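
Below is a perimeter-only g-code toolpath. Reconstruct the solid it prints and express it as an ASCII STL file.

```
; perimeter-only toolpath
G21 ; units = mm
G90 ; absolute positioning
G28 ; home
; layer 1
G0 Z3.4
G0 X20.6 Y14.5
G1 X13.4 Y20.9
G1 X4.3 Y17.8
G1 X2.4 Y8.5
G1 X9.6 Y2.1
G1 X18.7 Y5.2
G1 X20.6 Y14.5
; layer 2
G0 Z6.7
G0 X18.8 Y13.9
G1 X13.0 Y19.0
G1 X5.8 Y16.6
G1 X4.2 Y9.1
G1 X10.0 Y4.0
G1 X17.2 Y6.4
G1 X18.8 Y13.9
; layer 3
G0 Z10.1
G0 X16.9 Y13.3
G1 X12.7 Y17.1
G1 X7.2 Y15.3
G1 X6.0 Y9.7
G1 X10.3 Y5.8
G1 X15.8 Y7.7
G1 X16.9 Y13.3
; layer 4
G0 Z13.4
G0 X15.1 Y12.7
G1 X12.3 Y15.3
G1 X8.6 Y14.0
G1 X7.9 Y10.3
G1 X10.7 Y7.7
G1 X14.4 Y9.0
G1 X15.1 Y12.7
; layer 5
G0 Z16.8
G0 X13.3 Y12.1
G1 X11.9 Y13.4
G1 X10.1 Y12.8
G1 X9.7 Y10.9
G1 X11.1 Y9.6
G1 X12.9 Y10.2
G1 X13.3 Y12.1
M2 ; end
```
solid part
  facet normal 0.0000 0.0000 -1.0000
    outer loop
      vertex 2.9 19.1 0.0
      vertex 13.8 22.8 0.0
      vertex 22.4 15.1 0.0
    endloop
  endfacet
  facet normal 0.0000 0.0000 -1.0000
    outer loop
      vertex 0.6 7.9 0.0
      vertex 2.9 19.1 0.0
      vertex 22.4 15.1 0.0
    endloop
  endfacet
  facet normal 0.0000 0.0000 -1.0000
    outer loop
      vertex 9.2 0.2 0.0
      vertex 0.6 7.9 0.0
      vertex 22.4 15.1 0.0
    endloop
  endfacet
  facet normal 0.0000 0.0000 -1.0000
    outer loop
      vertex 20.1 3.9 0.0
      vertex 9.2 0.2 0.0
      vertex 22.4 15.1 0.0
    endloop
  endfacet
  facet normal 0.5978 0.6676 0.4437
    outer loop
      vertex 22.4 15.1 0.0
      vertex 13.8 22.8 0.0
      vertex 11.5 11.5 20.1
    endloop
  endfacet
  facet normal -0.2880 0.8485 0.4440
    outer loop
      vertex 13.8 22.8 0.0
      vertex 2.9 19.1 0.0
      vertex 11.5 11.5 20.1
    endloop
  endfacet
  facet normal -0.8778 0.1803 0.4438
    outer loop
      vertex 2.9 19.1 0.0
      vertex 0.6 7.9 0.0
      vertex 11.5 11.5 20.1
    endloop
  endfacet
  facet normal -0.5978 -0.6676 0.4437
    outer loop
      vertex 0.6 7.9 0.0
      vertex 9.2 0.2 0.0
      vertex 11.5 11.5 20.1
    endloop
  endfacet
  facet normal 0.2880 -0.8485 0.4440
    outer loop
      vertex 9.2 0.2 0.0
      vertex 20.1 3.9 0.0
      vertex 11.5 11.5 20.1
    endloop
  endfacet
  facet normal 0.8778 -0.1803 0.4438
    outer loop
      vertex 20.1 3.9 0.0
      vertex 22.4 15.1 0.0
      vertex 11.5 11.5 20.1
    endloop
  endfacet
endsolid part

The G0 Z moves step by Δz≈3.4 mm. The G1 loops shrink linearly with z, so the solid tapers from its base footprint up to z≈20.1. Closing with a flat bottom cap and the tapered top and triangulating gives 10 facets — a regular 6-sided pyramid, base circumscribed radius ≈ 11.5 mm, apex at z ≈ 20.1 mm.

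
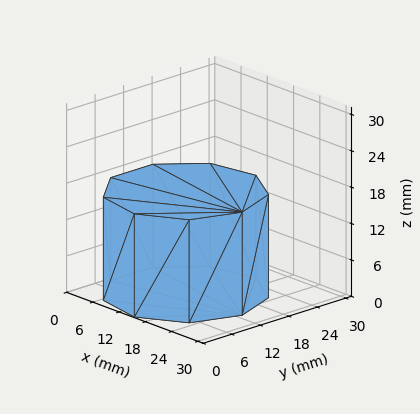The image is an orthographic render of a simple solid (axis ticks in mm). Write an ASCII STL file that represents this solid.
Reading the render: the shape is a regular 9-sided prism (a cylinder approximated with 9 flat sides), circumscribed radius ≈ 13 mm, height ≈ 17 mm (dimensions read to the nearest mm from the axis ticks). For the STL, each face is triangulated and given an outward normal.

solid part
  facet normal 0.0000 0.0000 -1.0000
    outer loop
      vertex 15.257 25.803 0.000
      vertex 22.959 21.356 0.000
      vertex 26.000 13.000 0.000
    endloop
  endfacet
  facet normal 0.0000 0.0000 -1.0000
    outer loop
      vertex 6.500 24.258 0.000
      vertex 15.257 25.803 0.000
      vertex 26.000 13.000 0.000
    endloop
  endfacet
  facet normal 0.0000 0.0000 -1.0000
    outer loop
      vertex 0.784 17.446 0.000
      vertex 6.500 24.258 0.000
      vertex 26.000 13.000 0.000
    endloop
  endfacet
  facet normal 0.0000 0.0000 -1.0000
    outer loop
      vertex 0.784 8.554 0.000
      vertex 0.784 17.446 0.000
      vertex 26.000 13.000 0.000
    endloop
  endfacet
  facet normal 0.0000 0.0000 -1.0000
    outer loop
      vertex 6.500 1.742 0.000
      vertex 0.784 8.554 0.000
      vertex 26.000 13.000 0.000
    endloop
  endfacet
  facet normal 0.0000 0.0000 -1.0000
    outer loop
      vertex 15.257 0.197 0.000
      vertex 6.500 1.742 0.000
      vertex 26.000 13.000 0.000
    endloop
  endfacet
  facet normal 0.0000 0.0000 -1.0000
    outer loop
      vertex 22.959 4.644 0.000
      vertex 15.257 0.197 0.000
      vertex 26.000 13.000 0.000
    endloop
  endfacet
  facet normal 0.0000 0.0000 1.0000
    outer loop
      vertex 26.000 13.000 17.000
      vertex 22.959 21.356 17.000
      vertex 15.257 25.803 17.000
    endloop
  endfacet
  facet normal 0.0000 0.0000 1.0000
    outer loop
      vertex 26.000 13.000 17.000
      vertex 15.257 25.803 17.000
      vertex 6.500 24.258 17.000
    endloop
  endfacet
  facet normal 0.0000 0.0000 1.0000
    outer loop
      vertex 26.000 13.000 17.000
      vertex 6.500 24.258 17.000
      vertex 0.784 17.446 17.000
    endloop
  endfacet
  facet normal 0.0000 0.0000 1.0000
    outer loop
      vertex 26.000 13.000 17.000
      vertex 0.784 17.446 17.000
      vertex 0.784 8.554 17.000
    endloop
  endfacet
  facet normal 0.0000 0.0000 1.0000
    outer loop
      vertex 26.000 13.000 17.000
      vertex 0.784 8.554 17.000
      vertex 6.500 1.742 17.000
    endloop
  endfacet
  facet normal 0.0000 0.0000 1.0000
    outer loop
      vertex 26.000 13.000 17.000
      vertex 6.500 1.742 17.000
      vertex 15.257 0.197 17.000
    endloop
  endfacet
  facet normal 0.0000 0.0000 1.0000
    outer loop
      vertex 26.000 13.000 17.000
      vertex 15.257 0.197 17.000
      vertex 22.959 4.644 17.000
    endloop
  endfacet
  facet normal 0.9397 0.3420 0.0000
    outer loop
      vertex 26.000 13.000 0.000
      vertex 22.959 21.356 0.000
      vertex 22.959 21.356 17.000
    endloop
  endfacet
  facet normal 0.9397 0.3420 0.0000
    outer loop
      vertex 26.000 13.000 0.000
      vertex 22.959 21.356 17.000
      vertex 26.000 13.000 17.000
    endloop
  endfacet
  facet normal 0.5000 0.8660 0.0000
    outer loop
      vertex 22.959 21.356 0.000
      vertex 15.257 25.803 0.000
      vertex 15.257 25.803 17.000
    endloop
  endfacet
  facet normal 0.5000 0.8660 0.0000
    outer loop
      vertex 22.959 21.356 0.000
      vertex 15.257 25.803 17.000
      vertex 22.959 21.356 17.000
    endloop
  endfacet
  facet normal -0.1737 0.9848 0.0000
    outer loop
      vertex 15.257 25.803 0.000
      vertex 6.500 24.258 0.000
      vertex 6.500 24.258 17.000
    endloop
  endfacet
  facet normal -0.1737 0.9848 0.0000
    outer loop
      vertex 15.257 25.803 0.000
      vertex 6.500 24.258 17.000
      vertex 15.257 25.803 17.000
    endloop
  endfacet
  facet normal -0.7660 0.6428 0.0000
    outer loop
      vertex 6.500 24.258 0.000
      vertex 0.784 17.446 0.000
      vertex 0.784 17.446 17.000
    endloop
  endfacet
  facet normal -0.7660 0.6428 0.0000
    outer loop
      vertex 6.500 24.258 0.000
      vertex 0.784 17.446 17.000
      vertex 6.500 24.258 17.000
    endloop
  endfacet
  facet normal -1.0000 0.0000 0.0000
    outer loop
      vertex 0.784 17.446 0.000
      vertex 0.784 8.554 0.000
      vertex 0.784 8.554 17.000
    endloop
  endfacet
  facet normal -1.0000 0.0000 0.0000
    outer loop
      vertex 0.784 17.446 0.000
      vertex 0.784 8.554 17.000
      vertex 0.784 17.446 17.000
    endloop
  endfacet
  facet normal -0.7660 -0.6428 0.0000
    outer loop
      vertex 0.784 8.554 0.000
      vertex 6.500 1.742 0.000
      vertex 6.500 1.742 17.000
    endloop
  endfacet
  facet normal -0.7660 -0.6428 0.0000
    outer loop
      vertex 0.784 8.554 0.000
      vertex 6.500 1.742 17.000
      vertex 0.784 8.554 17.000
    endloop
  endfacet
  facet normal -0.1737 -0.9848 0.0000
    outer loop
      vertex 6.500 1.742 0.000
      vertex 15.257 0.197 0.000
      vertex 15.257 0.197 17.000
    endloop
  endfacet
  facet normal -0.1737 -0.9848 0.0000
    outer loop
      vertex 6.500 1.742 0.000
      vertex 15.257 0.197 17.000
      vertex 6.500 1.742 17.000
    endloop
  endfacet
  facet normal 0.5000 -0.8660 0.0000
    outer loop
      vertex 15.257 0.197 0.000
      vertex 22.959 4.644 0.000
      vertex 22.959 4.644 17.000
    endloop
  endfacet
  facet normal 0.5000 -0.8660 0.0000
    outer loop
      vertex 15.257 0.197 0.000
      vertex 22.959 4.644 17.000
      vertex 15.257 0.197 17.000
    endloop
  endfacet
  facet normal 0.9397 -0.3420 0.0000
    outer loop
      vertex 22.959 4.644 0.000
      vertex 26.000 13.000 0.000
      vertex 26.000 13.000 17.000
    endloop
  endfacet
  facet normal 0.9397 -0.3420 0.0000
    outer loop
      vertex 22.959 4.644 0.000
      vertex 26.000 13.000 17.000
      vertex 22.959 4.644 17.000
    endloop
  endfacet
endsolid part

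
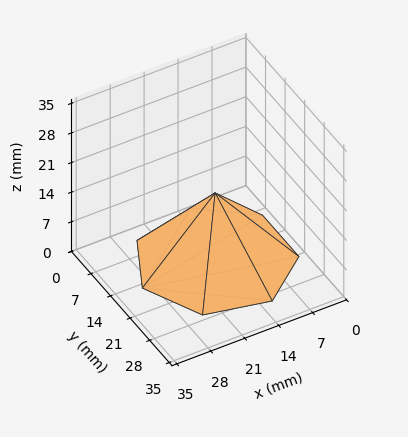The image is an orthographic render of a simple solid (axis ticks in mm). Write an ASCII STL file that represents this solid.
Reading the render: the shape is a regular 7-sided pyramid, base circumscribed radius ≈ 15 mm, apex at z ≈ 16 mm (dimensions read to the nearest mm from the axis ticks). For the STL, each face is triangulated and given an outward normal.

solid part
  facet normal 0.0000 0.0000 -1.0000
    outer loop
      vertex 11.662 29.624 0.000
      vertex 24.352 26.727 0.000
      vertex 30.000 15.000 0.000
    endloop
  endfacet
  facet normal 0.0000 0.0000 -1.0000
    outer loop
      vertex 1.485 21.508 0.000
      vertex 11.662 29.624 0.000
      vertex 30.000 15.000 0.000
    endloop
  endfacet
  facet normal 0.0000 0.0000 -1.0000
    outer loop
      vertex 1.485 8.492 0.000
      vertex 1.485 21.508 0.000
      vertex 30.000 15.000 0.000
    endloop
  endfacet
  facet normal 0.0000 0.0000 -1.0000
    outer loop
      vertex 11.662 0.376 0.000
      vertex 1.485 8.492 0.000
      vertex 30.000 15.000 0.000
    endloop
  endfacet
  facet normal 0.0000 0.0000 -1.0000
    outer loop
      vertex 24.352 3.273 0.000
      vertex 11.662 0.376 0.000
      vertex 30.000 15.000 0.000
    endloop
  endfacet
  facet normal 0.6883 0.3315 0.6453
    outer loop
      vertex 30.000 15.000 0.000
      vertex 24.352 26.727 0.000
      vertex 15.000 15.000 16.000
    endloop
  endfacet
  facet normal 0.1700 0.7448 0.6453
    outer loop
      vertex 24.352 26.727 0.000
      vertex 11.662 29.624 0.000
      vertex 15.000 15.000 16.000
    endloop
  endfacet
  facet normal -0.4763 0.5973 0.6453
    outer loop
      vertex 11.662 29.624 0.000
      vertex 1.485 21.508 0.000
      vertex 15.000 15.000 16.000
    endloop
  endfacet
  facet normal -0.7639 0.0000 0.6453
    outer loop
      vertex 1.485 21.508 0.000
      vertex 1.485 8.492 0.000
      vertex 15.000 15.000 16.000
    endloop
  endfacet
  facet normal -0.4763 -0.5973 0.6453
    outer loop
      vertex 1.485 8.492 0.000
      vertex 11.662 0.376 0.000
      vertex 15.000 15.000 16.000
    endloop
  endfacet
  facet normal 0.1700 -0.7448 0.6453
    outer loop
      vertex 11.662 0.376 0.000
      vertex 24.352 3.273 0.000
      vertex 15.000 15.000 16.000
    endloop
  endfacet
  facet normal 0.6883 -0.3315 0.6453
    outer loop
      vertex 24.352 3.273 0.000
      vertex 30.000 15.000 0.000
      vertex 15.000 15.000 16.000
    endloop
  endfacet
endsolid part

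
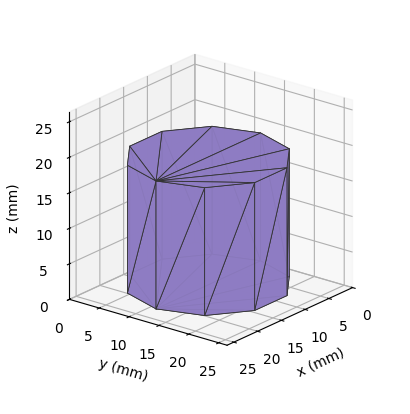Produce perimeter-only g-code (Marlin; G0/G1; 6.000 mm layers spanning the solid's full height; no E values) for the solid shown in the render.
Reading the render: the shape is a regular 10-sided prism (a cylinder approximated with 10 flat sides), circumscribed radius ≈ 11 mm, height ≈ 18 mm (dimensions read to the nearest mm from the axis ticks). For the g-code, the solid's height is divided into equal slices at the stated Δz and each level perimeter traced with G1 moves after a G0 lift.

; perimeter-only toolpath
G21 ; units = mm
G90 ; absolute positioning
G28 ; home
; layer 1
G0 Z6.000
G0 X22.000 Y11.000
G1 X19.899 Y17.466
G1 X14.399 Y21.462
G1 X7.601 Y21.462
G1 X2.101 Y17.466
G1 X0.000 Y11.000
G1 X2.101 Y4.534
G1 X7.601 Y0.538
G1 X14.399 Y0.538
G1 X19.899 Y4.534
G1 X22.000 Y11.000
; layer 2
G0 Z12.000
G0 X22.000 Y11.000
G1 X19.899 Y17.466
G1 X14.399 Y21.462
G1 X7.601 Y21.462
G1 X2.101 Y17.466
G1 X0.000 Y11.000
G1 X2.101 Y4.534
G1 X7.601 Y0.538
G1 X14.399 Y0.538
G1 X19.899 Y4.534
G1 X22.000 Y11.000
; layer 3
G0 Z18.000
G0 X22.000 Y11.000
G1 X19.899 Y17.466
G1 X14.399 Y21.462
G1 X7.601 Y21.462
G1 X2.101 Y17.466
G1 X0.000 Y11.000
G1 X2.101 Y4.534
G1 X7.601 Y0.538
G1 X14.399 Y0.538
G1 X19.899 Y4.534
G1 X22.000 Y11.000
M2 ; end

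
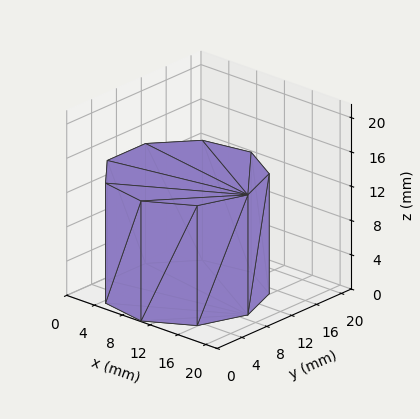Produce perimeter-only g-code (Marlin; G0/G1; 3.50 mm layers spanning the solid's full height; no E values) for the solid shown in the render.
Reading the render: the shape is a regular 9-sided prism (a cylinder approximated with 9 flat sides), circumscribed radius ≈ 9 mm, height ≈ 14 mm (dimensions read to the nearest mm from the axis ticks). For the g-code, the solid's height is divided into equal slices at the stated Δz and each level perimeter traced with G1 moves after a G0 lift.

; perimeter-only toolpath
G21 ; units = mm
G90 ; absolute positioning
G28 ; home
; layer 1
G0 Z3.50
G0 X18.00 Y9.00
G1 X15.89 Y14.79
G1 X10.56 Y17.86
G1 X4.50 Y16.79
G1 X0.54 Y12.08
G1 X0.54 Y5.92
G1 X4.50 Y1.21
G1 X10.56 Y0.14
G1 X15.89 Y3.21
G1 X18.00 Y9.00
; layer 2
G0 Z7.00
G0 X18.00 Y9.00
G1 X15.89 Y14.79
G1 X10.56 Y17.86
G1 X4.50 Y16.79
G1 X0.54 Y12.08
G1 X0.54 Y5.92
G1 X4.50 Y1.21
G1 X10.56 Y0.14
G1 X15.89 Y3.21
G1 X18.00 Y9.00
; layer 3
G0 Z10.50
G0 X18.00 Y9.00
G1 X15.89 Y14.79
G1 X10.56 Y17.86
G1 X4.50 Y16.79
G1 X0.54 Y12.08
G1 X0.54 Y5.92
G1 X4.50 Y1.21
G1 X10.56 Y0.14
G1 X15.89 Y3.21
G1 X18.00 Y9.00
; layer 4
G0 Z14.00
G0 X18.00 Y9.00
G1 X15.89 Y14.79
G1 X10.56 Y17.86
G1 X4.50 Y16.79
G1 X0.54 Y12.08
G1 X0.54 Y5.92
G1 X4.50 Y1.21
G1 X10.56 Y0.14
G1 X15.89 Y3.21
G1 X18.00 Y9.00
M2 ; end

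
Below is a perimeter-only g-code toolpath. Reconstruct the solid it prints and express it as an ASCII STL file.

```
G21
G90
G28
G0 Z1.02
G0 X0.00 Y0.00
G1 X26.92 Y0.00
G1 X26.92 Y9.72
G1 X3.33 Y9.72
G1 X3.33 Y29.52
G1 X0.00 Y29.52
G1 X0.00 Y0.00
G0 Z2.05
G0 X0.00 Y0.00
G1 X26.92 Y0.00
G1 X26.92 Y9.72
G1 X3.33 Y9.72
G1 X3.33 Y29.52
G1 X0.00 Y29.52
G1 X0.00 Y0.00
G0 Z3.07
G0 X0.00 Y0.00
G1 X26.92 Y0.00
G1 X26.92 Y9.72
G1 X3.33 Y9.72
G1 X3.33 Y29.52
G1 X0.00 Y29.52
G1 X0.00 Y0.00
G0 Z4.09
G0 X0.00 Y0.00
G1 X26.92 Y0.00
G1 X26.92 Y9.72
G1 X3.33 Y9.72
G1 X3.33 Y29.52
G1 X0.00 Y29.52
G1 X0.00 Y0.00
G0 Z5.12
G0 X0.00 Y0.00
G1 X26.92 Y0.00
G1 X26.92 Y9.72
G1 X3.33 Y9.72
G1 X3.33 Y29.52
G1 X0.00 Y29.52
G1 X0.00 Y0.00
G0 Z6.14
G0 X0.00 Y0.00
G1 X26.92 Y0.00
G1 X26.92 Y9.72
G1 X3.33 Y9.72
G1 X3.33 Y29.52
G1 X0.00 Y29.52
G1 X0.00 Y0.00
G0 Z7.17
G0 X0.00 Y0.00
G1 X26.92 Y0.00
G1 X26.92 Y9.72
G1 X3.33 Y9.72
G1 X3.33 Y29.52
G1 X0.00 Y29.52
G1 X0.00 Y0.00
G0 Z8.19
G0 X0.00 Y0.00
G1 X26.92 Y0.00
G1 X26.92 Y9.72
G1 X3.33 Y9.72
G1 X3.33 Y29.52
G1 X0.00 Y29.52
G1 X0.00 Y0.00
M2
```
solid part
  facet normal 0.0000 0.0000 -1.0000
    outer loop
      vertex 26.92 9.72 0.00
      vertex 26.92 0.00 0.00
      vertex 0.00 0.00 0.00
    endloop
  endfacet
  facet normal 0.0000 0.0000 -1.0000
    outer loop
      vertex 3.33 9.72 0.00
      vertex 26.92 9.72 0.00
      vertex 0.00 0.00 0.00
    endloop
  endfacet
  facet normal 0.0000 0.0000 -1.0000
    outer loop
      vertex 3.33 29.52 0.00
      vertex 3.33 9.72 0.00
      vertex 0.00 0.00 0.00
    endloop
  endfacet
  facet normal 0.0000 0.0000 -1.0000
    outer loop
      vertex 0.00 29.52 0.00
      vertex 3.33 29.52 0.00
      vertex 0.00 0.00 0.00
    endloop
  endfacet
  facet normal 0.0000 0.0000 1.0000
    outer loop
      vertex 0.00 0.00 8.19
      vertex 26.92 0.00 8.19
      vertex 26.92 9.72 8.19
    endloop
  endfacet
  facet normal 0.0000 0.0000 1.0000
    outer loop
      vertex 0.00 0.00 8.19
      vertex 26.92 9.72 8.19
      vertex 3.33 9.72 8.19
    endloop
  endfacet
  facet normal 0.0000 0.0000 1.0000
    outer loop
      vertex 0.00 0.00 8.19
      vertex 3.33 9.72 8.19
      vertex 3.33 29.52 8.19
    endloop
  endfacet
  facet normal 0.0000 0.0000 1.0000
    outer loop
      vertex 0.00 0.00 8.19
      vertex 3.33 29.52 8.19
      vertex 0.00 29.52 8.19
    endloop
  endfacet
  facet normal 0.0000 -1.0000 0.0000
    outer loop
      vertex 0.00 0.00 0.00
      vertex 26.92 0.00 0.00
      vertex 26.92 0.00 8.19
    endloop
  endfacet
  facet normal 0.0000 -1.0000 0.0000
    outer loop
      vertex 0.00 0.00 0.00
      vertex 26.92 0.00 8.19
      vertex 0.00 0.00 8.19
    endloop
  endfacet
  facet normal 1.0000 0.0000 0.0000
    outer loop
      vertex 26.92 0.00 0.00
      vertex 26.92 9.72 0.00
      vertex 26.92 9.72 8.19
    endloop
  endfacet
  facet normal 1.0000 0.0000 0.0000
    outer loop
      vertex 26.92 0.00 0.00
      vertex 26.92 9.72 8.19
      vertex 26.92 0.00 8.19
    endloop
  endfacet
  facet normal 0.0000 1.0000 0.0000
    outer loop
      vertex 26.92 9.72 0.00
      vertex 3.33 9.72 0.00
      vertex 3.33 9.72 8.19
    endloop
  endfacet
  facet normal 0.0000 1.0000 0.0000
    outer loop
      vertex 26.92 9.72 0.00
      vertex 3.33 9.72 8.19
      vertex 26.92 9.72 8.19
    endloop
  endfacet
  facet normal 1.0000 0.0000 0.0000
    outer loop
      vertex 3.33 9.72 0.00
      vertex 3.33 29.52 0.00
      vertex 3.33 29.52 8.19
    endloop
  endfacet
  facet normal 1.0000 0.0000 0.0000
    outer loop
      vertex 3.33 9.72 0.00
      vertex 3.33 29.52 8.19
      vertex 3.33 9.72 8.19
    endloop
  endfacet
  facet normal 0.0000 1.0000 0.0000
    outer loop
      vertex 3.33 29.52 0.00
      vertex 0.00 29.52 0.00
      vertex 0.00 29.52 8.19
    endloop
  endfacet
  facet normal 0.0000 1.0000 0.0000
    outer loop
      vertex 3.33 29.52 0.00
      vertex 0.00 29.52 8.19
      vertex 3.33 29.52 8.19
    endloop
  endfacet
  facet normal -1.0000 0.0000 0.0000
    outer loop
      vertex 0.00 29.52 0.00
      vertex 0.00 0.00 0.00
      vertex 0.00 0.00 8.19
    endloop
  endfacet
  facet normal -1.0000 0.0000 0.0000
    outer loop
      vertex 0.00 29.52 0.00
      vertex 0.00 0.00 8.19
      vertex 0.00 29.52 8.19
    endloop
  endfacet
endsolid part

The G0 Z moves step by Δz≈1.02 mm. Every layer's G1 loop is the same polygon, so the solid is a straight extrusion of it from z=0 to z≈8.19. Closing with flat bottom and top caps and triangulating gives 20 facets — an L-shaped prism: outer 26.9 × 29.5 mm, arm thicknesses ≈ 9.72 mm (horizontal) and 3.33 mm (vertical), extruded 8.19 mm in z.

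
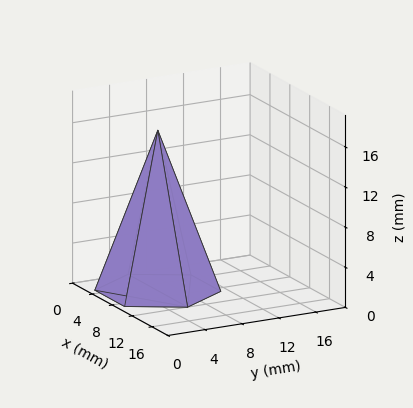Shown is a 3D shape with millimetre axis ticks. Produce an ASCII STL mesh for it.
Reading the render: the shape is a regular 6-sided pyramid, base circumscribed radius ≈ 6 mm, apex at z ≈ 16 mm (dimensions read to the nearest mm from the axis ticks). For the STL, each face is triangulated and given an outward normal.

solid part
  facet normal 0.0000 0.0000 -1.0000
    outer loop
      vertex 3.0 11.2 0.0
      vertex 9.0 11.2 0.0
      vertex 12.0 6.0 0.0
    endloop
  endfacet
  facet normal 0.0000 0.0000 -1.0000
    outer loop
      vertex 0.0 6.0 0.0
      vertex 3.0 11.2 0.0
      vertex 12.0 6.0 0.0
    endloop
  endfacet
  facet normal 0.0000 0.0000 -1.0000
    outer loop
      vertex 3.0 0.8 0.0
      vertex 0.0 6.0 0.0
      vertex 12.0 6.0 0.0
    endloop
  endfacet
  facet normal 0.0000 0.0000 -1.0000
    outer loop
      vertex 9.0 0.8 0.0
      vertex 3.0 0.8 0.0
      vertex 12.0 6.0 0.0
    endloop
  endfacet
  facet normal 0.8238 0.4753 0.3089
    outer loop
      vertex 12.0 6.0 0.0
      vertex 9.0 11.2 0.0
      vertex 6.0 6.0 16.0
    endloop
  endfacet
  facet normal 0.0000 0.9510 0.3091
    outer loop
      vertex 9.0 11.2 0.0
      vertex 3.0 11.2 0.0
      vertex 6.0 6.0 16.0
    endloop
  endfacet
  facet normal -0.8238 0.4753 0.3089
    outer loop
      vertex 3.0 11.2 0.0
      vertex 0.0 6.0 0.0
      vertex 6.0 6.0 16.0
    endloop
  endfacet
  facet normal -0.8238 -0.4753 0.3089
    outer loop
      vertex 0.0 6.0 0.0
      vertex 3.0 0.8 0.0
      vertex 6.0 6.0 16.0
    endloop
  endfacet
  facet normal 0.0000 -0.9510 0.3091
    outer loop
      vertex 3.0 0.8 0.0
      vertex 9.0 0.8 0.0
      vertex 6.0 6.0 16.0
    endloop
  endfacet
  facet normal 0.8238 -0.4753 0.3089
    outer loop
      vertex 9.0 0.8 0.0
      vertex 12.0 6.0 0.0
      vertex 6.0 6.0 16.0
    endloop
  endfacet
endsolid part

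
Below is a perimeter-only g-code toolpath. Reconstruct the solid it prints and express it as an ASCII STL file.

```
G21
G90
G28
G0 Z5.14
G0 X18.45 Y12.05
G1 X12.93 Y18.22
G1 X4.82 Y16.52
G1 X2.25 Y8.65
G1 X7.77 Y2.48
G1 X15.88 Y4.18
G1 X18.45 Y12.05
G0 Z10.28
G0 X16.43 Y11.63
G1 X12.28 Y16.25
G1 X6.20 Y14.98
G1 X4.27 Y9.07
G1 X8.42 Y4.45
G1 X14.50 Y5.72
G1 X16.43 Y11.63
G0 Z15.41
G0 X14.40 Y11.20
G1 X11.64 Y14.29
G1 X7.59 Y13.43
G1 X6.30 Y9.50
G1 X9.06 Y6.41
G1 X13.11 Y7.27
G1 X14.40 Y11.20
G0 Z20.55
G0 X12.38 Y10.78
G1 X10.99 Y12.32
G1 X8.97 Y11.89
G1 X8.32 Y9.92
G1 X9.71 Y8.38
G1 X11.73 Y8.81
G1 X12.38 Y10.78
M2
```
solid part
  facet normal 0.0000 0.0000 -1.0000
    outer loop
      vertex 3.44 18.06 0.00
      vertex 13.57 20.19 0.00
      vertex 20.48 12.48 0.00
    endloop
  endfacet
  facet normal 0.0000 0.0000 -1.0000
    outer loop
      vertex 0.22 8.22 0.00
      vertex 3.44 18.06 0.00
      vertex 20.48 12.48 0.00
    endloop
  endfacet
  facet normal 0.0000 0.0000 -1.0000
    outer loop
      vertex 7.13 0.51 0.00
      vertex 0.22 8.22 0.00
      vertex 20.48 12.48 0.00
    endloop
  endfacet
  facet normal 0.0000 0.0000 -1.0000
    outer loop
      vertex 17.26 2.64 0.00
      vertex 7.13 0.51 0.00
      vertex 20.48 12.48 0.00
    endloop
  endfacet
  facet normal 0.7031 0.6301 0.3295
    outer loop
      vertex 20.48 12.48 0.00
      vertex 13.57 20.19 0.00
      vertex 10.35 10.35 25.69
    endloop
  endfacet
  facet normal -0.1943 0.9239 0.3295
    outer loop
      vertex 13.57 20.19 0.00
      vertex 3.44 18.06 0.00
      vertex 10.35 10.35 25.69
    endloop
  endfacet
  facet normal -0.8973 0.2936 0.3295
    outer loop
      vertex 3.44 18.06 0.00
      vertex 0.22 8.22 0.00
      vertex 10.35 10.35 25.69
    endloop
  endfacet
  facet normal -0.7031 -0.6301 0.3295
    outer loop
      vertex 0.22 8.22 0.00
      vertex 7.13 0.51 0.00
      vertex 10.35 10.35 25.69
    endloop
  endfacet
  facet normal 0.1943 -0.9239 0.3295
    outer loop
      vertex 7.13 0.51 0.00
      vertex 17.26 2.64 0.00
      vertex 10.35 10.35 25.69
    endloop
  endfacet
  facet normal 0.8973 -0.2936 0.3295
    outer loop
      vertex 17.26 2.64 0.00
      vertex 20.48 12.48 0.00
      vertex 10.35 10.35 25.69
    endloop
  endfacet
endsolid part

The G0 Z moves step by Δz≈5.14 mm. The G1 loops shrink linearly with z, so the solid tapers from its base footprint up to z≈25.7. Closing with a flat bottom cap and the tapered top and triangulating gives 10 facets — a regular 6-sided pyramid, base circumscribed radius ≈ 10.3 mm, apex at z ≈ 25.7 mm.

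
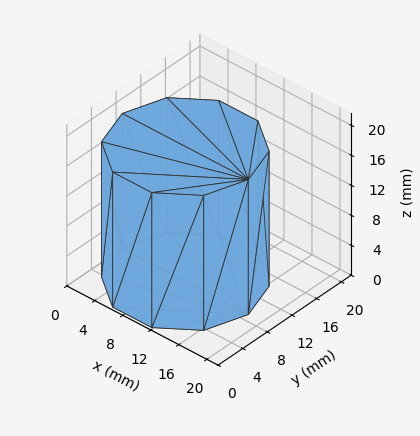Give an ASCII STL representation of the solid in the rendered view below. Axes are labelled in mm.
Reading the render: the shape is a regular 10-sided prism (a cylinder approximated with 10 flat sides), circumscribed radius ≈ 9 mm, height ≈ 18 mm (dimensions read to the nearest mm from the axis ticks). For the STL, each face is triangulated and given an outward normal.

solid part
  facet normal 0.0000 0.0000 -1.0000
    outer loop
      vertex 11.8 17.6 0.0
      vertex 16.3 14.3 0.0
      vertex 18.0 9.0 0.0
    endloop
  endfacet
  facet normal 0.0000 0.0000 -1.0000
    outer loop
      vertex 6.2 17.6 0.0
      vertex 11.8 17.6 0.0
      vertex 18.0 9.0 0.0
    endloop
  endfacet
  facet normal 0.0000 0.0000 -1.0000
    outer loop
      vertex 1.7 14.3 0.0
      vertex 6.2 17.6 0.0
      vertex 18.0 9.0 0.0
    endloop
  endfacet
  facet normal 0.0000 0.0000 -1.0000
    outer loop
      vertex 0.0 9.0 0.0
      vertex 1.7 14.3 0.0
      vertex 18.0 9.0 0.0
    endloop
  endfacet
  facet normal 0.0000 0.0000 -1.0000
    outer loop
      vertex 1.7 3.7 0.0
      vertex 0.0 9.0 0.0
      vertex 18.0 9.0 0.0
    endloop
  endfacet
  facet normal 0.0000 0.0000 -1.0000
    outer loop
      vertex 6.2 0.4 0.0
      vertex 1.7 3.7 0.0
      vertex 18.0 9.0 0.0
    endloop
  endfacet
  facet normal 0.0000 0.0000 -1.0000
    outer loop
      vertex 11.8 0.4 0.0
      vertex 6.2 0.4 0.0
      vertex 18.0 9.0 0.0
    endloop
  endfacet
  facet normal 0.0000 0.0000 -1.0000
    outer loop
      vertex 16.3 3.7 0.0
      vertex 11.8 0.4 0.0
      vertex 18.0 9.0 0.0
    endloop
  endfacet
  facet normal 0.0000 0.0000 1.0000
    outer loop
      vertex 18.0 9.0 18.0
      vertex 16.3 14.3 18.0
      vertex 11.8 17.6 18.0
    endloop
  endfacet
  facet normal 0.0000 0.0000 1.0000
    outer loop
      vertex 18.0 9.0 18.0
      vertex 11.8 17.6 18.0
      vertex 6.2 17.6 18.0
    endloop
  endfacet
  facet normal 0.0000 0.0000 1.0000
    outer loop
      vertex 18.0 9.0 18.0
      vertex 6.2 17.6 18.0
      vertex 1.7 14.3 18.0
    endloop
  endfacet
  facet normal 0.0000 0.0000 1.0000
    outer loop
      vertex 18.0 9.0 18.0
      vertex 1.7 14.3 18.0
      vertex 0.0 9.0 18.0
    endloop
  endfacet
  facet normal 0.0000 0.0000 1.0000
    outer loop
      vertex 18.0 9.0 18.0
      vertex 0.0 9.0 18.0
      vertex 1.7 3.7 18.0
    endloop
  endfacet
  facet normal 0.0000 0.0000 1.0000
    outer loop
      vertex 18.0 9.0 18.0
      vertex 1.7 3.7 18.0
      vertex 6.2 0.4 18.0
    endloop
  endfacet
  facet normal 0.0000 0.0000 1.0000
    outer loop
      vertex 18.0 9.0 18.0
      vertex 6.2 0.4 18.0
      vertex 11.8 0.4 18.0
    endloop
  endfacet
  facet normal 0.0000 0.0000 1.0000
    outer loop
      vertex 18.0 9.0 18.0
      vertex 11.8 0.4 18.0
      vertex 16.3 3.7 18.0
    endloop
  endfacet
  facet normal 0.9522 0.3054 0.0000
    outer loop
      vertex 18.0 9.0 0.0
      vertex 16.3 14.3 0.0
      vertex 16.3 14.3 18.0
    endloop
  endfacet
  facet normal 0.9522 0.3054 0.0000
    outer loop
      vertex 18.0 9.0 0.0
      vertex 16.3 14.3 18.0
      vertex 18.0 9.0 18.0
    endloop
  endfacet
  facet normal 0.5914 0.8064 0.0000
    outer loop
      vertex 16.3 14.3 0.0
      vertex 11.8 17.6 0.0
      vertex 11.8 17.6 18.0
    endloop
  endfacet
  facet normal 0.5914 0.8064 0.0000
    outer loop
      vertex 16.3 14.3 0.0
      vertex 11.8 17.6 18.0
      vertex 16.3 14.3 18.0
    endloop
  endfacet
  facet normal 0.0000 1.0000 0.0000
    outer loop
      vertex 11.8 17.6 0.0
      vertex 6.2 17.6 0.0
      vertex 6.2 17.6 18.0
    endloop
  endfacet
  facet normal 0.0000 1.0000 0.0000
    outer loop
      vertex 11.8 17.6 0.0
      vertex 6.2 17.6 18.0
      vertex 11.8 17.6 18.0
    endloop
  endfacet
  facet normal -0.5914 0.8064 0.0000
    outer loop
      vertex 6.2 17.6 0.0
      vertex 1.7 14.3 0.0
      vertex 1.7 14.3 18.0
    endloop
  endfacet
  facet normal -0.5914 0.8064 0.0000
    outer loop
      vertex 6.2 17.6 0.0
      vertex 1.7 14.3 18.0
      vertex 6.2 17.6 18.0
    endloop
  endfacet
  facet normal -0.9522 0.3054 0.0000
    outer loop
      vertex 1.7 14.3 0.0
      vertex 0.0 9.0 0.0
      vertex 0.0 9.0 18.0
    endloop
  endfacet
  facet normal -0.9522 0.3054 0.0000
    outer loop
      vertex 1.7 14.3 0.0
      vertex 0.0 9.0 18.0
      vertex 1.7 14.3 18.0
    endloop
  endfacet
  facet normal -0.9522 -0.3054 0.0000
    outer loop
      vertex 0.0 9.0 0.0
      vertex 1.7 3.7 0.0
      vertex 1.7 3.7 18.0
    endloop
  endfacet
  facet normal -0.9522 -0.3054 0.0000
    outer loop
      vertex 0.0 9.0 0.0
      vertex 1.7 3.7 18.0
      vertex 0.0 9.0 18.0
    endloop
  endfacet
  facet normal -0.5914 -0.8064 0.0000
    outer loop
      vertex 1.7 3.7 0.0
      vertex 6.2 0.4 0.0
      vertex 6.2 0.4 18.0
    endloop
  endfacet
  facet normal -0.5914 -0.8064 0.0000
    outer loop
      vertex 1.7 3.7 0.0
      vertex 6.2 0.4 18.0
      vertex 1.7 3.7 18.0
    endloop
  endfacet
  facet normal 0.0000 -1.0000 0.0000
    outer loop
      vertex 6.2 0.4 0.0
      vertex 11.8 0.4 0.0
      vertex 11.8 0.4 18.0
    endloop
  endfacet
  facet normal 0.0000 -1.0000 0.0000
    outer loop
      vertex 6.2 0.4 0.0
      vertex 11.8 0.4 18.0
      vertex 6.2 0.4 18.0
    endloop
  endfacet
  facet normal 0.5914 -0.8064 0.0000
    outer loop
      vertex 11.8 0.4 0.0
      vertex 16.3 3.7 0.0
      vertex 16.3 3.7 18.0
    endloop
  endfacet
  facet normal 0.5914 -0.8064 0.0000
    outer loop
      vertex 11.8 0.4 0.0
      vertex 16.3 3.7 18.0
      vertex 11.8 0.4 18.0
    endloop
  endfacet
  facet normal 0.9522 -0.3054 0.0000
    outer loop
      vertex 16.3 3.7 0.0
      vertex 18.0 9.0 0.0
      vertex 18.0 9.0 18.0
    endloop
  endfacet
  facet normal 0.9522 -0.3054 0.0000
    outer loop
      vertex 16.3 3.7 0.0
      vertex 18.0 9.0 18.0
      vertex 16.3 3.7 18.0
    endloop
  endfacet
endsolid part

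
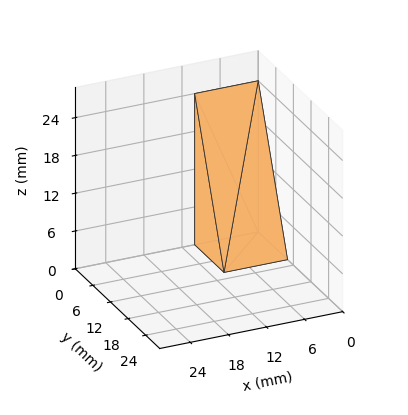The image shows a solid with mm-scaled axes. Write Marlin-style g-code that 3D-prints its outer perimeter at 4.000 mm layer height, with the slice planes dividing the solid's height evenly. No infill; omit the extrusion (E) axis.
Reading the render: the shape is a wedge (ramp): 10 × 10 mm base, rising to 24 mm along the y=0 edge and sloping linearly to z=0 at y=10 (dimensions read to the nearest mm from the axis ticks). For the g-code, the solid's height is divided into equal slices at the stated Δz and each level perimeter traced with G1 moves after a G0 lift.

; perimeter-only toolpath
G21 ; units = mm
G90 ; absolute positioning
G28 ; home
; layer 1
G0 Z4.000
G0 X0.000 Y0.000
G1 X10.000 Y0.000
G1 X10.000 Y8.333
G1 X0.000 Y8.333
G1 X0.000 Y0.000
; layer 2
G0 Z8.000
G0 X0.000 Y0.000
G1 X10.000 Y0.000
G1 X10.000 Y6.667
G1 X0.000 Y6.667
G1 X0.000 Y0.000
; layer 3
G0 Z12.000
G0 X0.000 Y0.000
G1 X10.000 Y0.000
G1 X10.000 Y5.000
G1 X0.000 Y5.000
G1 X0.000 Y0.000
; layer 4
G0 Z16.000
G0 X0.000 Y0.000
G1 X10.000 Y0.000
G1 X10.000 Y3.333
G1 X0.000 Y3.333
G1 X0.000 Y0.000
; layer 5
G0 Z20.000
G0 X0.000 Y0.000
G1 X10.000 Y0.000
G1 X10.000 Y1.667
G1 X0.000 Y1.667
G1 X0.000 Y0.000
M2 ; end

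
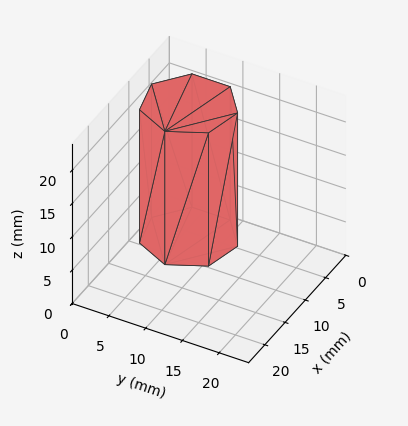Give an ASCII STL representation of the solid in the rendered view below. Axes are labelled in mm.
Reading the render: the shape is a regular 7-sided prism (a cylinder approximated with 7 flat sides), circumscribed radius ≈ 6 mm, height ≈ 20 mm (dimensions read to the nearest mm from the axis ticks). For the STL, each face is triangulated and given an outward normal.

solid part
  facet normal 0.0000 0.0000 -1.0000
    outer loop
      vertex 4.66 11.85 0.00
      vertex 9.74 10.69 0.00
      vertex 12.00 6.00 0.00
    endloop
  endfacet
  facet normal 0.0000 0.0000 -1.0000
    outer loop
      vertex 0.59 8.60 0.00
      vertex 4.66 11.85 0.00
      vertex 12.00 6.00 0.00
    endloop
  endfacet
  facet normal 0.0000 0.0000 -1.0000
    outer loop
      vertex 0.59 3.40 0.00
      vertex 0.59 8.60 0.00
      vertex 12.00 6.00 0.00
    endloop
  endfacet
  facet normal 0.0000 0.0000 -1.0000
    outer loop
      vertex 4.66 0.15 0.00
      vertex 0.59 3.40 0.00
      vertex 12.00 6.00 0.00
    endloop
  endfacet
  facet normal 0.0000 0.0000 -1.0000
    outer loop
      vertex 9.74 1.31 0.00
      vertex 4.66 0.15 0.00
      vertex 12.00 6.00 0.00
    endloop
  endfacet
  facet normal 0.0000 0.0000 1.0000
    outer loop
      vertex 12.00 6.00 20.00
      vertex 9.74 10.69 20.00
      vertex 4.66 11.85 20.00
    endloop
  endfacet
  facet normal 0.0000 0.0000 1.0000
    outer loop
      vertex 12.00 6.00 20.00
      vertex 4.66 11.85 20.00
      vertex 0.59 8.60 20.00
    endloop
  endfacet
  facet normal 0.0000 0.0000 1.0000
    outer loop
      vertex 12.00 6.00 20.00
      vertex 0.59 8.60 20.00
      vertex 0.59 3.40 20.00
    endloop
  endfacet
  facet normal 0.0000 0.0000 1.0000
    outer loop
      vertex 12.00 6.00 20.00
      vertex 0.59 3.40 20.00
      vertex 4.66 0.15 20.00
    endloop
  endfacet
  facet normal 0.0000 0.0000 1.0000
    outer loop
      vertex 12.00 6.00 20.00
      vertex 4.66 0.15 20.00
      vertex 9.74 1.31 20.00
    endloop
  endfacet
  facet normal 0.9009 0.4341 0.0000
    outer loop
      vertex 12.00 6.00 0.00
      vertex 9.74 10.69 0.00
      vertex 9.74 10.69 20.00
    endloop
  endfacet
  facet normal 0.9009 0.4341 0.0000
    outer loop
      vertex 12.00 6.00 0.00
      vertex 9.74 10.69 20.00
      vertex 12.00 6.00 20.00
    endloop
  endfacet
  facet normal 0.2226 0.9749 0.0000
    outer loop
      vertex 9.74 10.69 0.00
      vertex 4.66 11.85 0.00
      vertex 4.66 11.85 20.00
    endloop
  endfacet
  facet normal 0.2226 0.9749 0.0000
    outer loop
      vertex 9.74 10.69 0.00
      vertex 4.66 11.85 20.00
      vertex 9.74 10.69 20.00
    endloop
  endfacet
  facet normal -0.6240 0.7814 0.0000
    outer loop
      vertex 4.66 11.85 0.00
      vertex 0.59 8.60 0.00
      vertex 0.59 8.60 20.00
    endloop
  endfacet
  facet normal -0.6240 0.7814 0.0000
    outer loop
      vertex 4.66 11.85 0.00
      vertex 0.59 8.60 20.00
      vertex 4.66 11.85 20.00
    endloop
  endfacet
  facet normal -1.0000 0.0000 0.0000
    outer loop
      vertex 0.59 8.60 0.00
      vertex 0.59 3.40 0.00
      vertex 0.59 3.40 20.00
    endloop
  endfacet
  facet normal -1.0000 0.0000 0.0000
    outer loop
      vertex 0.59 8.60 0.00
      vertex 0.59 3.40 20.00
      vertex 0.59 8.60 20.00
    endloop
  endfacet
  facet normal -0.6240 -0.7814 0.0000
    outer loop
      vertex 0.59 3.40 0.00
      vertex 4.66 0.15 0.00
      vertex 4.66 0.15 20.00
    endloop
  endfacet
  facet normal -0.6240 -0.7814 0.0000
    outer loop
      vertex 0.59 3.40 0.00
      vertex 4.66 0.15 20.00
      vertex 0.59 3.40 20.00
    endloop
  endfacet
  facet normal 0.2226 -0.9749 0.0000
    outer loop
      vertex 4.66 0.15 0.00
      vertex 9.74 1.31 0.00
      vertex 9.74 1.31 20.00
    endloop
  endfacet
  facet normal 0.2226 -0.9749 0.0000
    outer loop
      vertex 4.66 0.15 0.00
      vertex 9.74 1.31 20.00
      vertex 4.66 0.15 20.00
    endloop
  endfacet
  facet normal 0.9009 -0.4341 0.0000
    outer loop
      vertex 9.74 1.31 0.00
      vertex 12.00 6.00 0.00
      vertex 12.00 6.00 20.00
    endloop
  endfacet
  facet normal 0.9009 -0.4341 0.0000
    outer loop
      vertex 9.74 1.31 0.00
      vertex 12.00 6.00 20.00
      vertex 9.74 1.31 20.00
    endloop
  endfacet
endsolid part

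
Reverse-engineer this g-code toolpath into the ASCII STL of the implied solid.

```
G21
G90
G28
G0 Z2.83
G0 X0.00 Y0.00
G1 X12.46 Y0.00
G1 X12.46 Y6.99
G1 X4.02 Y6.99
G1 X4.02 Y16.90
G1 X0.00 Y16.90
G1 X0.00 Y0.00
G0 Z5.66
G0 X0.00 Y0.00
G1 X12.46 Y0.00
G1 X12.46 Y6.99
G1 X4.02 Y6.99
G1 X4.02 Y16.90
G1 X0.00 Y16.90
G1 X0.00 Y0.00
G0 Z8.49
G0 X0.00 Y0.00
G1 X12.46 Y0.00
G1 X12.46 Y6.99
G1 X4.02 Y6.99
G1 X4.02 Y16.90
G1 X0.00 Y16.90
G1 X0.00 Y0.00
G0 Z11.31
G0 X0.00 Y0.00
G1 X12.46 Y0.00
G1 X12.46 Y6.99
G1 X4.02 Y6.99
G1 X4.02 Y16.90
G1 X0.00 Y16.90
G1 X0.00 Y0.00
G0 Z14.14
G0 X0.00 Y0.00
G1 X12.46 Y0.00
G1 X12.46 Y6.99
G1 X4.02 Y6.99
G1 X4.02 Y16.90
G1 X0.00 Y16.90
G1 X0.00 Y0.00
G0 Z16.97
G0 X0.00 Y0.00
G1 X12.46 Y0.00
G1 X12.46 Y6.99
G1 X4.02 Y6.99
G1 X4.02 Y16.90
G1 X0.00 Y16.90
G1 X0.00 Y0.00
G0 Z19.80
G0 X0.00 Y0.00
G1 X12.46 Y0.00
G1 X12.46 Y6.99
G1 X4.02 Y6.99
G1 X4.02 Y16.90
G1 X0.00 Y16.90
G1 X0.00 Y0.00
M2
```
solid part
  facet normal 0.0000 0.0000 -1.0000
    outer loop
      vertex 12.46 6.99 0.00
      vertex 12.46 0.00 0.00
      vertex 0.00 0.00 0.00
    endloop
  endfacet
  facet normal 0.0000 0.0000 -1.0000
    outer loop
      vertex 4.02 6.99 0.00
      vertex 12.46 6.99 0.00
      vertex 0.00 0.00 0.00
    endloop
  endfacet
  facet normal 0.0000 0.0000 -1.0000
    outer loop
      vertex 4.02 16.90 0.00
      vertex 4.02 6.99 0.00
      vertex 0.00 0.00 0.00
    endloop
  endfacet
  facet normal 0.0000 0.0000 -1.0000
    outer loop
      vertex 0.00 16.90 0.00
      vertex 4.02 16.90 0.00
      vertex 0.00 0.00 0.00
    endloop
  endfacet
  facet normal 0.0000 0.0000 1.0000
    outer loop
      vertex 0.00 0.00 19.80
      vertex 12.46 0.00 19.80
      vertex 12.46 6.99 19.80
    endloop
  endfacet
  facet normal 0.0000 0.0000 1.0000
    outer loop
      vertex 0.00 0.00 19.80
      vertex 12.46 6.99 19.80
      vertex 4.02 6.99 19.80
    endloop
  endfacet
  facet normal 0.0000 0.0000 1.0000
    outer loop
      vertex 0.00 0.00 19.80
      vertex 4.02 6.99 19.80
      vertex 4.02 16.90 19.80
    endloop
  endfacet
  facet normal 0.0000 0.0000 1.0000
    outer loop
      vertex 0.00 0.00 19.80
      vertex 4.02 16.90 19.80
      vertex 0.00 16.90 19.80
    endloop
  endfacet
  facet normal 0.0000 -1.0000 0.0000
    outer loop
      vertex 0.00 0.00 0.00
      vertex 12.46 0.00 0.00
      vertex 12.46 0.00 19.80
    endloop
  endfacet
  facet normal 0.0000 -1.0000 0.0000
    outer loop
      vertex 0.00 0.00 0.00
      vertex 12.46 0.00 19.80
      vertex 0.00 0.00 19.80
    endloop
  endfacet
  facet normal 1.0000 0.0000 0.0000
    outer loop
      vertex 12.46 0.00 0.00
      vertex 12.46 6.99 0.00
      vertex 12.46 6.99 19.80
    endloop
  endfacet
  facet normal 1.0000 0.0000 0.0000
    outer loop
      vertex 12.46 0.00 0.00
      vertex 12.46 6.99 19.80
      vertex 12.46 0.00 19.80
    endloop
  endfacet
  facet normal 0.0000 1.0000 0.0000
    outer loop
      vertex 12.46 6.99 0.00
      vertex 4.02 6.99 0.00
      vertex 4.02 6.99 19.80
    endloop
  endfacet
  facet normal 0.0000 1.0000 0.0000
    outer loop
      vertex 12.46 6.99 0.00
      vertex 4.02 6.99 19.80
      vertex 12.46 6.99 19.80
    endloop
  endfacet
  facet normal 1.0000 0.0000 0.0000
    outer loop
      vertex 4.02 6.99 0.00
      vertex 4.02 16.90 0.00
      vertex 4.02 16.90 19.80
    endloop
  endfacet
  facet normal 1.0000 0.0000 0.0000
    outer loop
      vertex 4.02 6.99 0.00
      vertex 4.02 16.90 19.80
      vertex 4.02 6.99 19.80
    endloop
  endfacet
  facet normal 0.0000 1.0000 0.0000
    outer loop
      vertex 4.02 16.90 0.00
      vertex 0.00 16.90 0.00
      vertex 0.00 16.90 19.80
    endloop
  endfacet
  facet normal 0.0000 1.0000 0.0000
    outer loop
      vertex 4.02 16.90 0.00
      vertex 0.00 16.90 19.80
      vertex 4.02 16.90 19.80
    endloop
  endfacet
  facet normal -1.0000 0.0000 0.0000
    outer loop
      vertex 0.00 16.90 0.00
      vertex 0.00 0.00 0.00
      vertex 0.00 0.00 19.80
    endloop
  endfacet
  facet normal -1.0000 0.0000 0.0000
    outer loop
      vertex 0.00 16.90 0.00
      vertex 0.00 0.00 19.80
      vertex 0.00 16.90 19.80
    endloop
  endfacet
endsolid part

The G0 Z moves step by Δz≈2.83 mm. Every layer's G1 loop is the same polygon, so the solid is a straight extrusion of it from z=0 to z≈19.8. Closing with flat bottom and top caps and triangulating gives 20 facets — an L-shaped prism: outer 12.5 × 16.9 mm, arm thicknesses ≈ 6.99 mm (horizontal) and 4.02 mm (vertical), extruded 19.8 mm in z.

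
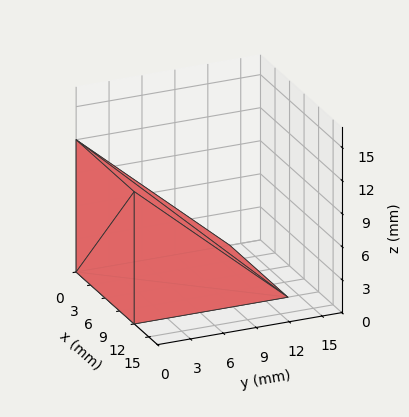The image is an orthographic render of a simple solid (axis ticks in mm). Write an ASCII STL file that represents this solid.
Reading the render: the shape is a wedge (ramp): 12 × 14 mm base, rising to 12 mm along the y=0 edge and sloping linearly to z=0 at y=14 (dimensions read to the nearest mm from the axis ticks). For the STL, each face is triangulated and given an outward normal.

solid part
  facet normal 0.0000 0.0000 -1.0000
    outer loop
      vertex 12.0 14.0 0.0
      vertex 12.0 0.0 0.0
      vertex 0.0 0.0 0.0
    endloop
  endfacet
  facet normal 0.0000 0.0000 -1.0000
    outer loop
      vertex 0.0 14.0 0.0
      vertex 12.0 14.0 0.0
      vertex 0.0 0.0 0.0
    endloop
  endfacet
  facet normal 0.0000 -1.0000 0.0000
    outer loop
      vertex 0.0 0.0 0.0
      vertex 12.0 0.0 0.0
      vertex 12.0 0.0 12.0
    endloop
  endfacet
  facet normal 0.0000 -1.0000 0.0000
    outer loop
      vertex 0.0 0.0 0.0
      vertex 12.0 0.0 12.0
      vertex 0.0 0.0 12.0
    endloop
  endfacet
  facet normal 0.0000 0.6508 0.7593
    outer loop
      vertex 0.0 0.0 12.0
      vertex 12.0 0.0 12.0
      vertex 12.0 14.0 0.0
    endloop
  endfacet
  facet normal 0.0000 0.6508 0.7593
    outer loop
      vertex 0.0 0.0 12.0
      vertex 12.0 14.0 0.0
      vertex 0.0 14.0 0.0
    endloop
  endfacet
  facet normal -1.0000 0.0000 0.0000
    outer loop
      vertex 0.0 0.0 12.0
      vertex 0.0 14.0 0.0
      vertex 0.0 0.0 0.0
    endloop
  endfacet
  facet normal 1.0000 0.0000 0.0000
    outer loop
      vertex 12.0 0.0 0.0
      vertex 12.0 14.0 0.0
      vertex 12.0 0.0 12.0
    endloop
  endfacet
endsolid part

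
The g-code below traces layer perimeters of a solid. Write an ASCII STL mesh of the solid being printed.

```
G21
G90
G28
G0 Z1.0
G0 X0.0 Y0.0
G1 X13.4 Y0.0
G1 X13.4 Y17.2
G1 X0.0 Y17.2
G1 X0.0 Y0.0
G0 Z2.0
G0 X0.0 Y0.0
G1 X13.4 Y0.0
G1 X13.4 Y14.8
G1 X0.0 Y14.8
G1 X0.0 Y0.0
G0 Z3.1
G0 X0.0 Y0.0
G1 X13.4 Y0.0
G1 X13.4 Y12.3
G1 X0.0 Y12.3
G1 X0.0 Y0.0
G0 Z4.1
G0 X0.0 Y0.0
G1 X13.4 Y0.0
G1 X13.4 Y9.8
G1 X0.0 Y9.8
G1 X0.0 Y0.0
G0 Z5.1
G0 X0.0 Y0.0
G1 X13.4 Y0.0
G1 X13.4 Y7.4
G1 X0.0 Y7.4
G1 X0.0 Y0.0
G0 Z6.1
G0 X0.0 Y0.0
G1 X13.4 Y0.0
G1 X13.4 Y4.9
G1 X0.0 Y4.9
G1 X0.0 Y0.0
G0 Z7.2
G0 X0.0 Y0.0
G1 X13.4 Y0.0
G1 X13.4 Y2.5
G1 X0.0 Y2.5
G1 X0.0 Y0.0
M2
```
solid part
  facet normal 0.0000 0.0000 -1.0000
    outer loop
      vertex 13.4 19.7 0.0
      vertex 13.4 0.0 0.0
      vertex 0.0 0.0 0.0
    endloop
  endfacet
  facet normal 0.0000 0.0000 -1.0000
    outer loop
      vertex 0.0 19.7 0.0
      vertex 13.4 19.7 0.0
      vertex 0.0 0.0 0.0
    endloop
  endfacet
  facet normal 0.0000 -1.0000 0.0000
    outer loop
      vertex 0.0 0.0 0.0
      vertex 13.4 0.0 0.0
      vertex 13.4 0.0 8.2
    endloop
  endfacet
  facet normal 0.0000 -1.0000 0.0000
    outer loop
      vertex 0.0 0.0 0.0
      vertex 13.4 0.0 8.2
      vertex 0.0 0.0 8.2
    endloop
  endfacet
  facet normal 0.0000 0.3843 0.9232
    outer loop
      vertex 0.0 0.0 8.2
      vertex 13.4 0.0 8.2
      vertex 13.4 19.7 0.0
    endloop
  endfacet
  facet normal 0.0000 0.3843 0.9232
    outer loop
      vertex 0.0 0.0 8.2
      vertex 13.4 19.7 0.0
      vertex 0.0 19.7 0.0
    endloop
  endfacet
  facet normal -1.0000 0.0000 0.0000
    outer loop
      vertex 0.0 0.0 8.2
      vertex 0.0 19.7 0.0
      vertex 0.0 0.0 0.0
    endloop
  endfacet
  facet normal 1.0000 0.0000 0.0000
    outer loop
      vertex 13.4 0.0 0.0
      vertex 13.4 19.7 0.0
      vertex 13.4 0.0 8.2
    endloop
  endfacet
endsolid part

The G0 Z moves step by Δz≈1.0 mm. The G1 loops shrink linearly with z, so the solid tapers from its base footprint up to z≈8.2. Closing with a flat bottom cap and the tapered top and triangulating gives 8 facets — a wedge (ramp): 13.4 × 19.7 mm base, rising to 8.2 mm along the y=0 edge and sloping linearly to z=0 at y=19.7.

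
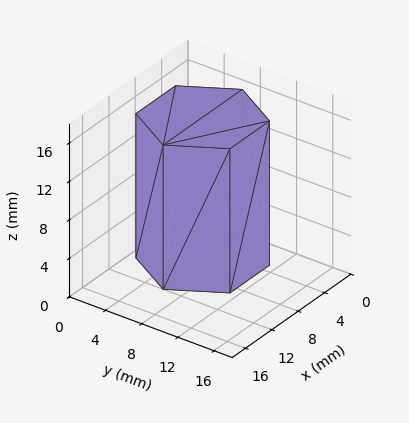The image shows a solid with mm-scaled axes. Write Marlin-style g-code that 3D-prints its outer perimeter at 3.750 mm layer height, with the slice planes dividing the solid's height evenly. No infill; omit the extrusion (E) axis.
Reading the render: the shape is a regular 6-sided prism (a cylinder approximated with 6 flat sides), circumscribed radius ≈ 6 mm, height ≈ 15 mm (dimensions read to the nearest mm from the axis ticks). For the g-code, the solid's height is divided into equal slices at the stated Δz and each level perimeter traced with G1 moves after a G0 lift.

; perimeter-only toolpath
G21 ; units = mm
G90 ; absolute positioning
G28 ; home
; layer 1
G0 Z3.750
G0 X12.000 Y6.000
G1 X9.000 Y11.196
G1 X3.000 Y11.196
G1 X0.000 Y6.000
G1 X3.000 Y0.804
G1 X9.000 Y0.804
G1 X12.000 Y6.000
; layer 2
G0 Z7.500
G0 X12.000 Y6.000
G1 X9.000 Y11.196
G1 X3.000 Y11.196
G1 X0.000 Y6.000
G1 X3.000 Y0.804
G1 X9.000 Y0.804
G1 X12.000 Y6.000
; layer 3
G0 Z11.250
G0 X12.000 Y6.000
G1 X9.000 Y11.196
G1 X3.000 Y11.196
G1 X0.000 Y6.000
G1 X3.000 Y0.804
G1 X9.000 Y0.804
G1 X12.000 Y6.000
; layer 4
G0 Z15.000
G0 X12.000 Y6.000
G1 X9.000 Y11.196
G1 X3.000 Y11.196
G1 X0.000 Y6.000
G1 X3.000 Y0.804
G1 X9.000 Y0.804
G1 X12.000 Y6.000
M2 ; end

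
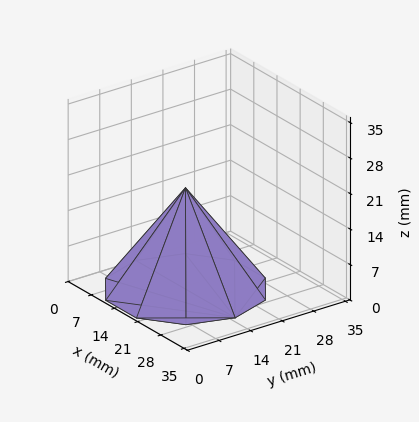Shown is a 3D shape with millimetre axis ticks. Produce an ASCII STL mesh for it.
Reading the render: the shape is a regular 10-sided pyramid, base circumscribed radius ≈ 15 mm, apex at z ≈ 20 mm (dimensions read to the nearest mm from the axis ticks). For the STL, each face is triangulated and given an outward normal.

solid part
  facet normal 0.0000 0.0000 -1.0000
    outer loop
      vertex 19.64 29.27 0.00
      vertex 27.14 23.82 0.00
      vertex 30.00 15.00 0.00
    endloop
  endfacet
  facet normal 0.0000 0.0000 -1.0000
    outer loop
      vertex 10.36 29.27 0.00
      vertex 19.64 29.27 0.00
      vertex 30.00 15.00 0.00
    endloop
  endfacet
  facet normal 0.0000 0.0000 -1.0000
    outer loop
      vertex 2.86 23.82 0.00
      vertex 10.36 29.27 0.00
      vertex 30.00 15.00 0.00
    endloop
  endfacet
  facet normal 0.0000 0.0000 -1.0000
    outer loop
      vertex 0.00 15.00 0.00
      vertex 2.86 23.82 0.00
      vertex 30.00 15.00 0.00
    endloop
  endfacet
  facet normal 0.0000 0.0000 -1.0000
    outer loop
      vertex 2.86 6.18 0.00
      vertex 0.00 15.00 0.00
      vertex 30.00 15.00 0.00
    endloop
  endfacet
  facet normal 0.0000 0.0000 -1.0000
    outer loop
      vertex 10.36 0.73 0.00
      vertex 2.86 6.18 0.00
      vertex 30.00 15.00 0.00
    endloop
  endfacet
  facet normal 0.0000 0.0000 -1.0000
    outer loop
      vertex 19.64 0.73 0.00
      vertex 10.36 0.73 0.00
      vertex 30.00 15.00 0.00
    endloop
  endfacet
  facet normal 0.0000 0.0000 -1.0000
    outer loop
      vertex 27.14 6.18 0.00
      vertex 19.64 0.73 0.00
      vertex 30.00 15.00 0.00
    endloop
  endfacet
  facet normal 0.7744 0.2511 0.5808
    outer loop
      vertex 30.00 15.00 0.00
      vertex 27.14 23.82 0.00
      vertex 15.00 15.00 20.00
    endloop
  endfacet
  facet normal 0.4785 0.6585 0.5809
    outer loop
      vertex 27.14 23.82 0.00
      vertex 19.64 29.27 0.00
      vertex 15.00 15.00 20.00
    endloop
  endfacet
  facet normal 0.0000 0.8140 0.5808
    outer loop
      vertex 19.64 29.27 0.00
      vertex 10.36 29.27 0.00
      vertex 15.00 15.00 20.00
    endloop
  endfacet
  facet normal -0.4785 0.6585 0.5809
    outer loop
      vertex 10.36 29.27 0.00
      vertex 2.86 23.82 0.00
      vertex 15.00 15.00 20.00
    endloop
  endfacet
  facet normal -0.7744 0.2511 0.5808
    outer loop
      vertex 2.86 23.82 0.00
      vertex 0.00 15.00 0.00
      vertex 15.00 15.00 20.00
    endloop
  endfacet
  facet normal -0.7744 -0.2511 0.5808
    outer loop
      vertex 0.00 15.00 0.00
      vertex 2.86 6.18 0.00
      vertex 15.00 15.00 20.00
    endloop
  endfacet
  facet normal -0.4785 -0.6585 0.5809
    outer loop
      vertex 2.86 6.18 0.00
      vertex 10.36 0.73 0.00
      vertex 15.00 15.00 20.00
    endloop
  endfacet
  facet normal 0.0000 -0.8140 0.5808
    outer loop
      vertex 10.36 0.73 0.00
      vertex 19.64 0.73 0.00
      vertex 15.00 15.00 20.00
    endloop
  endfacet
  facet normal 0.4785 -0.6585 0.5809
    outer loop
      vertex 19.64 0.73 0.00
      vertex 27.14 6.18 0.00
      vertex 15.00 15.00 20.00
    endloop
  endfacet
  facet normal 0.7744 -0.2511 0.5808
    outer loop
      vertex 27.14 6.18 0.00
      vertex 30.00 15.00 0.00
      vertex 15.00 15.00 20.00
    endloop
  endfacet
endsolid part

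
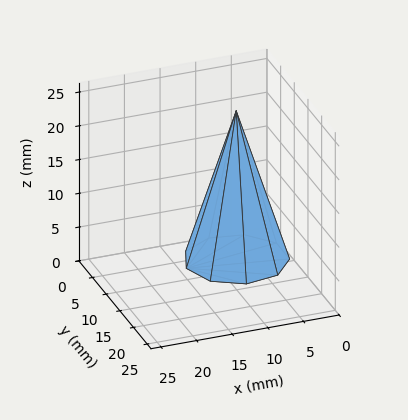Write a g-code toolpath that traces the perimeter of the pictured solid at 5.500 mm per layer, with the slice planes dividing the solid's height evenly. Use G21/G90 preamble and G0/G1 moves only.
Reading the render: the shape is a regular 9-sided pyramid, base circumscribed radius ≈ 7 mm, apex at z ≈ 22 mm (dimensions read to the nearest mm from the axis ticks). For the g-code, the solid's height is divided into equal slices at the stated Δz and each level perimeter traced with G1 moves after a G0 lift.

; perimeter-only toolpath
G21 ; units = mm
G90 ; absolute positioning
G28 ; home
; layer 1
G0 Z5.500
G0 X12.250 Y7.000
G1 X11.021 Y10.375
G1 X7.912 Y12.171
G1 X4.375 Y11.546
G1 X2.067 Y8.796
G1 X2.067 Y5.204
G1 X4.375 Y2.454
G1 X7.912 Y1.829
G1 X11.021 Y3.625
G1 X12.250 Y7.000
; layer 2
G0 Z11.000
G0 X10.500 Y7.000
G1 X9.681 Y9.250
G1 X7.608 Y10.447
G1 X5.250 Y10.031
G1 X3.711 Y8.197
G1 X3.711 Y5.803
G1 X5.250 Y3.969
G1 X7.608 Y3.553
G1 X9.681 Y4.750
G1 X10.500 Y7.000
; layer 3
G0 Z16.500
G0 X8.750 Y7.000
G1 X8.341 Y8.125
G1 X7.304 Y8.723
G1 X6.125 Y8.515
G1 X5.356 Y7.598
G1 X5.356 Y6.402
G1 X6.125 Y5.484
G1 X7.304 Y5.277
G1 X8.341 Y5.875
G1 X8.750 Y7.000
M2 ; end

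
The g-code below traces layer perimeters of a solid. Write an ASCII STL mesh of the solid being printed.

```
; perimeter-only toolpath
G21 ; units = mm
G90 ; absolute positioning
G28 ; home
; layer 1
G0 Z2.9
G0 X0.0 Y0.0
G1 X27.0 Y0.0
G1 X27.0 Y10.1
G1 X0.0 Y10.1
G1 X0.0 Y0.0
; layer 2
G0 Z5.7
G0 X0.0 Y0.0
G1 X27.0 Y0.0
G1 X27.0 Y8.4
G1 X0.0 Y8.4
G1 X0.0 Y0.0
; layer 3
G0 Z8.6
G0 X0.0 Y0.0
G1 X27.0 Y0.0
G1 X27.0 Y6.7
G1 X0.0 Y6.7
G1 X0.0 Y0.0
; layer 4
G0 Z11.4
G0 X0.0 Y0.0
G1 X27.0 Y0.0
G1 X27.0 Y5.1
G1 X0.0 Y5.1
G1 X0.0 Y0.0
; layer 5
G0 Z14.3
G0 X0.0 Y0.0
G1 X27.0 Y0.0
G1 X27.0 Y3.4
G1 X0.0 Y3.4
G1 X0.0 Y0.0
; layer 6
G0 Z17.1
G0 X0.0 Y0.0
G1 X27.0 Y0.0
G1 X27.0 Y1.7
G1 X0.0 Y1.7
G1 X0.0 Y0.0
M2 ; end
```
solid part
  facet normal 0.0000 0.0000 -1.0000
    outer loop
      vertex 27.0 11.8 0.0
      vertex 27.0 0.0 0.0
      vertex 0.0 0.0 0.0
    endloop
  endfacet
  facet normal 0.0000 0.0000 -1.0000
    outer loop
      vertex 0.0 11.8 0.0
      vertex 27.0 11.8 0.0
      vertex 0.0 0.0 0.0
    endloop
  endfacet
  facet normal 0.0000 -1.0000 0.0000
    outer loop
      vertex 0.0 0.0 0.0
      vertex 27.0 0.0 0.0
      vertex 27.0 0.0 20.0
    endloop
  endfacet
  facet normal 0.0000 -1.0000 0.0000
    outer loop
      vertex 0.0 0.0 0.0
      vertex 27.0 0.0 20.0
      vertex 0.0 0.0 20.0
    endloop
  endfacet
  facet normal 0.0000 0.8613 0.5081
    outer loop
      vertex 0.0 0.0 20.0
      vertex 27.0 0.0 20.0
      vertex 27.0 11.8 0.0
    endloop
  endfacet
  facet normal 0.0000 0.8613 0.5081
    outer loop
      vertex 0.0 0.0 20.0
      vertex 27.0 11.8 0.0
      vertex 0.0 11.8 0.0
    endloop
  endfacet
  facet normal -1.0000 0.0000 0.0000
    outer loop
      vertex 0.0 0.0 20.0
      vertex 0.0 11.8 0.0
      vertex 0.0 0.0 0.0
    endloop
  endfacet
  facet normal 1.0000 0.0000 0.0000
    outer loop
      vertex 27.0 0.0 0.0
      vertex 27.0 11.8 0.0
      vertex 27.0 0.0 20.0
    endloop
  endfacet
endsolid part

The G0 Z moves step by Δz≈2.9 mm. The G1 loops shrink linearly with z, so the solid tapers from its base footprint up to z≈20. Closing with a flat bottom cap and the tapered top and triangulating gives 8 facets — a wedge (ramp): 27 × 11.8 mm base, rising to 20 mm along the y=0 edge and sloping linearly to z=0 at y=11.8.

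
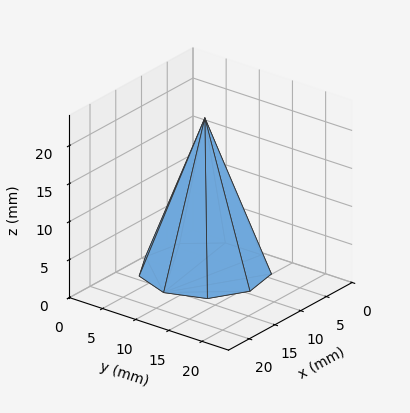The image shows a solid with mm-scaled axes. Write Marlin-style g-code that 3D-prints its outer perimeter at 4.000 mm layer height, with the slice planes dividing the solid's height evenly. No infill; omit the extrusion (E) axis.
Reading the render: the shape is a regular 9-sided pyramid, base circumscribed radius ≈ 8 mm, apex at z ≈ 20 mm (dimensions read to the nearest mm from the axis ticks). For the g-code, the solid's height is divided into equal slices at the stated Δz and each level perimeter traced with G1 moves after a G0 lift.

; perimeter-only toolpath
G21 ; units = mm
G90 ; absolute positioning
G28 ; home
; layer 1
G0 Z4.000
G0 X14.400 Y8.000
G1 X12.902 Y12.114
G1 X9.111 Y14.302
G1 X4.800 Y13.542
G1 X1.986 Y10.189
G1 X1.986 Y5.811
G1 X4.800 Y2.458
G1 X9.111 Y1.698
G1 X12.902 Y3.886
G1 X14.400 Y8.000
; layer 2
G0 Z8.000
G0 X12.800 Y8.000
G1 X11.677 Y11.085
G1 X8.833 Y12.727
G1 X5.600 Y12.157
G1 X3.489 Y9.642
G1 X3.489 Y6.358
G1 X5.600 Y3.843
G1 X8.833 Y3.273
G1 X11.677 Y4.915
G1 X12.800 Y8.000
; layer 3
G0 Z12.000
G0 X11.200 Y8.000
G1 X10.451 Y10.057
G1 X8.556 Y11.151
G1 X6.400 Y10.771
G1 X4.993 Y9.094
G1 X4.993 Y6.906
G1 X6.400 Y5.229
G1 X8.556 Y4.849
G1 X10.451 Y5.943
G1 X11.200 Y8.000
; layer 4
G0 Z16.000
G0 X9.600 Y8.000
G1 X9.226 Y9.028
G1 X8.278 Y9.576
G1 X7.200 Y9.386
G1 X6.496 Y8.547
G1 X6.496 Y7.453
G1 X7.200 Y6.614
G1 X8.278 Y6.424
G1 X9.226 Y6.972
G1 X9.600 Y8.000
M2 ; end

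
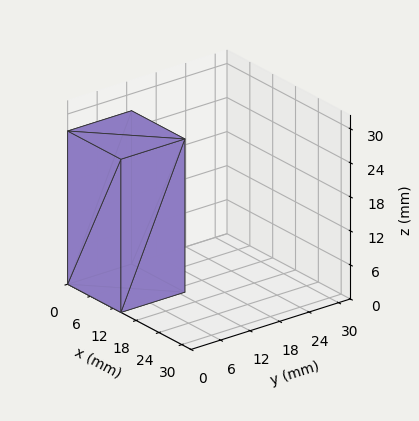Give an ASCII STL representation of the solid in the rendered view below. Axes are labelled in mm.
Reading the render: the shape is a rectangular box, roughly 14 × 13 mm footprint and 27 mm tall (dimensions read to the nearest mm from the axis ticks). For the STL, each face is triangulated and given an outward normal.

solid part
  facet normal 0.0000 0.0000 -1.0000
    outer loop
      vertex 14.000 13.000 0.000
      vertex 14.000 0.000 0.000
      vertex 0.000 0.000 0.000
    endloop
  endfacet
  facet normal 0.0000 0.0000 -1.0000
    outer loop
      vertex 0.000 13.000 0.000
      vertex 14.000 13.000 0.000
      vertex 0.000 0.000 0.000
    endloop
  endfacet
  facet normal 0.0000 0.0000 1.0000
    outer loop
      vertex 0.000 0.000 27.000
      vertex 14.000 0.000 27.000
      vertex 14.000 13.000 27.000
    endloop
  endfacet
  facet normal 0.0000 0.0000 1.0000
    outer loop
      vertex 0.000 0.000 27.000
      vertex 14.000 13.000 27.000
      vertex 0.000 13.000 27.000
    endloop
  endfacet
  facet normal 0.0000 -1.0000 0.0000
    outer loop
      vertex 0.000 0.000 0.000
      vertex 14.000 0.000 0.000
      vertex 14.000 0.000 27.000
    endloop
  endfacet
  facet normal 0.0000 -1.0000 0.0000
    outer loop
      vertex 0.000 0.000 0.000
      vertex 14.000 0.000 27.000
      vertex 0.000 0.000 27.000
    endloop
  endfacet
  facet normal 0.0000 1.0000 0.0000
    outer loop
      vertex 14.000 13.000 27.000
      vertex 14.000 13.000 0.000
      vertex 0.000 13.000 0.000
    endloop
  endfacet
  facet normal 0.0000 1.0000 0.0000
    outer loop
      vertex 0.000 13.000 27.000
      vertex 14.000 13.000 27.000
      vertex 0.000 13.000 0.000
    endloop
  endfacet
  facet normal -1.0000 0.0000 0.0000
    outer loop
      vertex 0.000 13.000 27.000
      vertex 0.000 13.000 0.000
      vertex 0.000 0.000 0.000
    endloop
  endfacet
  facet normal -1.0000 0.0000 0.0000
    outer loop
      vertex 0.000 0.000 27.000
      vertex 0.000 13.000 27.000
      vertex 0.000 0.000 0.000
    endloop
  endfacet
  facet normal 1.0000 0.0000 0.0000
    outer loop
      vertex 14.000 0.000 0.000
      vertex 14.000 13.000 0.000
      vertex 14.000 13.000 27.000
    endloop
  endfacet
  facet normal 1.0000 0.0000 0.0000
    outer loop
      vertex 14.000 0.000 0.000
      vertex 14.000 13.000 27.000
      vertex 14.000 0.000 27.000
    endloop
  endfacet
endsolid part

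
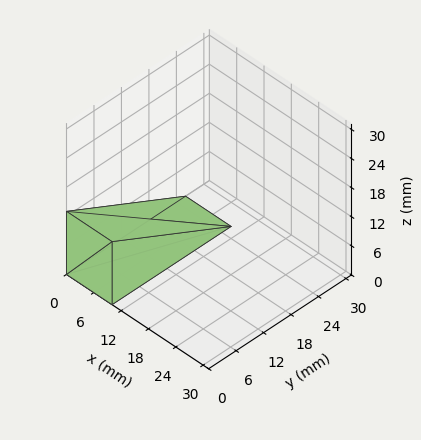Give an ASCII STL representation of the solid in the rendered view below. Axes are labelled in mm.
Reading the render: the shape is a wedge (ramp): 10 × 26 mm base, rising to 13 mm along the y=0 edge and sloping linearly to z=0 at y=26 (dimensions read to the nearest mm from the axis ticks). For the STL, each face is triangulated and given an outward normal.

solid part
  facet normal 0.0000 0.0000 -1.0000
    outer loop
      vertex 10.000 26.000 0.000
      vertex 10.000 0.000 0.000
      vertex 0.000 0.000 0.000
    endloop
  endfacet
  facet normal 0.0000 0.0000 -1.0000
    outer loop
      vertex 0.000 26.000 0.000
      vertex 10.000 26.000 0.000
      vertex 0.000 0.000 0.000
    endloop
  endfacet
  facet normal 0.0000 -1.0000 0.0000
    outer loop
      vertex 0.000 0.000 0.000
      vertex 10.000 0.000 0.000
      vertex 10.000 0.000 13.000
    endloop
  endfacet
  facet normal 0.0000 -1.0000 0.0000
    outer loop
      vertex 0.000 0.000 0.000
      vertex 10.000 0.000 13.000
      vertex 0.000 0.000 13.000
    endloop
  endfacet
  facet normal 0.0000 0.4472 0.8944
    outer loop
      vertex 0.000 0.000 13.000
      vertex 10.000 0.000 13.000
      vertex 10.000 26.000 0.000
    endloop
  endfacet
  facet normal 0.0000 0.4472 0.8944
    outer loop
      vertex 0.000 0.000 13.000
      vertex 10.000 26.000 0.000
      vertex 0.000 26.000 0.000
    endloop
  endfacet
  facet normal -1.0000 0.0000 0.0000
    outer loop
      vertex 0.000 0.000 13.000
      vertex 0.000 26.000 0.000
      vertex 0.000 0.000 0.000
    endloop
  endfacet
  facet normal 1.0000 0.0000 0.0000
    outer loop
      vertex 10.000 0.000 0.000
      vertex 10.000 26.000 0.000
      vertex 10.000 0.000 13.000
    endloop
  endfacet
endsolid part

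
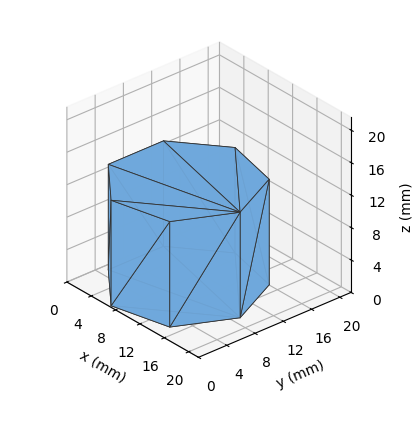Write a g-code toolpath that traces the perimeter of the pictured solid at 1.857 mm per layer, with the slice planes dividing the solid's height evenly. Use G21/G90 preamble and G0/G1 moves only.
Reading the render: the shape is a regular 7-sided prism (a cylinder approximated with 7 flat sides), circumscribed radius ≈ 9 mm, height ≈ 13 mm (dimensions read to the nearest mm from the axis ticks). For the g-code, the solid's height is divided into equal slices at the stated Δz and each level perimeter traced with G1 moves after a G0 lift.

; perimeter-only toolpath
G21 ; units = mm
G90 ; absolute positioning
G28 ; home
; layer 1
G0 Z1.857
G0 X18.000 Y9.000
G1 X14.611 Y16.036
G1 X6.997 Y17.774
G1 X0.891 Y12.905
G1 X0.891 Y5.095
G1 X6.997 Y0.226
G1 X14.611 Y1.964
G1 X18.000 Y9.000
; layer 2
G0 Z3.714
G0 X18.000 Y9.000
G1 X14.611 Y16.036
G1 X6.997 Y17.774
G1 X0.891 Y12.905
G1 X0.891 Y5.095
G1 X6.997 Y0.226
G1 X14.611 Y1.964
G1 X18.000 Y9.000
; layer 3
G0 Z5.571
G0 X18.000 Y9.000
G1 X14.611 Y16.036
G1 X6.997 Y17.774
G1 X0.891 Y12.905
G1 X0.891 Y5.095
G1 X6.997 Y0.226
G1 X14.611 Y1.964
G1 X18.000 Y9.000
; layer 4
G0 Z7.429
G0 X18.000 Y9.000
G1 X14.611 Y16.036
G1 X6.997 Y17.774
G1 X0.891 Y12.905
G1 X0.891 Y5.095
G1 X6.997 Y0.226
G1 X14.611 Y1.964
G1 X18.000 Y9.000
; layer 5
G0 Z9.286
G0 X18.000 Y9.000
G1 X14.611 Y16.036
G1 X6.997 Y17.774
G1 X0.891 Y12.905
G1 X0.891 Y5.095
G1 X6.997 Y0.226
G1 X14.611 Y1.964
G1 X18.000 Y9.000
; layer 6
G0 Z11.143
G0 X18.000 Y9.000
G1 X14.611 Y16.036
G1 X6.997 Y17.774
G1 X0.891 Y12.905
G1 X0.891 Y5.095
G1 X6.997 Y0.226
G1 X14.611 Y1.964
G1 X18.000 Y9.000
; layer 7
G0 Z13.000
G0 X18.000 Y9.000
G1 X14.611 Y16.036
G1 X6.997 Y17.774
G1 X0.891 Y12.905
G1 X0.891 Y5.095
G1 X6.997 Y0.226
G1 X14.611 Y1.964
G1 X18.000 Y9.000
M2 ; end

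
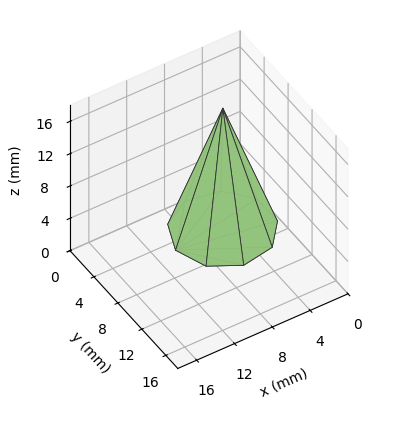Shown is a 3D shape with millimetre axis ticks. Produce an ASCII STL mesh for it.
Reading the render: the shape is a regular 9-sided pyramid, base circumscribed radius ≈ 5 mm, apex at z ≈ 15 mm (dimensions read to the nearest mm from the axis ticks). For the STL, each face is triangulated and given an outward normal.

solid part
  facet normal 0.0000 0.0000 -1.0000
    outer loop
      vertex 5.9 9.9 0.0
      vertex 8.8 8.2 0.0
      vertex 10.0 5.0 0.0
    endloop
  endfacet
  facet normal 0.0000 0.0000 -1.0000
    outer loop
      vertex 2.5 9.3 0.0
      vertex 5.9 9.9 0.0
      vertex 10.0 5.0 0.0
    endloop
  endfacet
  facet normal 0.0000 0.0000 -1.0000
    outer loop
      vertex 0.3 6.7 0.0
      vertex 2.5 9.3 0.0
      vertex 10.0 5.0 0.0
    endloop
  endfacet
  facet normal 0.0000 0.0000 -1.0000
    outer loop
      vertex 0.3 3.3 0.0
      vertex 0.3 6.7 0.0
      vertex 10.0 5.0 0.0
    endloop
  endfacet
  facet normal 0.0000 0.0000 -1.0000
    outer loop
      vertex 2.5 0.7 0.0
      vertex 0.3 3.3 0.0
      vertex 10.0 5.0 0.0
    endloop
  endfacet
  facet normal 0.0000 0.0000 -1.0000
    outer loop
      vertex 5.9 0.1 0.0
      vertex 2.5 0.7 0.0
      vertex 10.0 5.0 0.0
    endloop
  endfacet
  facet normal 0.0000 0.0000 -1.0000
    outer loop
      vertex 8.8 1.8 0.0
      vertex 5.9 0.1 0.0
      vertex 10.0 5.0 0.0
    endloop
  endfacet
  facet normal 0.8938 0.3352 0.2979
    outer loop
      vertex 10.0 5.0 0.0
      vertex 8.8 8.2 0.0
      vertex 5.0 5.0 15.0
    endloop
  endfacet
  facet normal 0.4827 0.8235 0.2980
    outer loop
      vertex 8.8 8.2 0.0
      vertex 5.9 9.9 0.0
      vertex 5.0 5.0 15.0
    endloop
  endfacet
  facet normal -0.1659 0.9403 0.2972
    outer loop
      vertex 5.9 9.9 0.0
      vertex 2.5 9.3 0.0
      vertex 5.0 5.0 15.0
    endloop
  endfacet
  facet normal -0.7287 0.6166 0.2982
    outer loop
      vertex 2.5 9.3 0.0
      vertex 0.3 6.7 0.0
      vertex 5.0 5.0 15.0
    endloop
  endfacet
  facet normal -0.9543 0.0000 0.2990
    outer loop
      vertex 0.3 6.7 0.0
      vertex 0.3 3.3 0.0
      vertex 5.0 5.0 15.0
    endloop
  endfacet
  facet normal -0.7287 -0.6166 0.2982
    outer loop
      vertex 0.3 3.3 0.0
      vertex 2.5 0.7 0.0
      vertex 5.0 5.0 15.0
    endloop
  endfacet
  facet normal -0.1659 -0.9403 0.2972
    outer loop
      vertex 2.5 0.7 0.0
      vertex 5.9 0.1 0.0
      vertex 5.0 5.0 15.0
    endloop
  endfacet
  facet normal 0.4827 -0.8235 0.2980
    outer loop
      vertex 5.9 0.1 0.0
      vertex 8.8 1.8 0.0
      vertex 5.0 5.0 15.0
    endloop
  endfacet
  facet normal 0.8938 -0.3352 0.2979
    outer loop
      vertex 8.8 1.8 0.0
      vertex 10.0 5.0 0.0
      vertex 5.0 5.0 15.0
    endloop
  endfacet
endsolid part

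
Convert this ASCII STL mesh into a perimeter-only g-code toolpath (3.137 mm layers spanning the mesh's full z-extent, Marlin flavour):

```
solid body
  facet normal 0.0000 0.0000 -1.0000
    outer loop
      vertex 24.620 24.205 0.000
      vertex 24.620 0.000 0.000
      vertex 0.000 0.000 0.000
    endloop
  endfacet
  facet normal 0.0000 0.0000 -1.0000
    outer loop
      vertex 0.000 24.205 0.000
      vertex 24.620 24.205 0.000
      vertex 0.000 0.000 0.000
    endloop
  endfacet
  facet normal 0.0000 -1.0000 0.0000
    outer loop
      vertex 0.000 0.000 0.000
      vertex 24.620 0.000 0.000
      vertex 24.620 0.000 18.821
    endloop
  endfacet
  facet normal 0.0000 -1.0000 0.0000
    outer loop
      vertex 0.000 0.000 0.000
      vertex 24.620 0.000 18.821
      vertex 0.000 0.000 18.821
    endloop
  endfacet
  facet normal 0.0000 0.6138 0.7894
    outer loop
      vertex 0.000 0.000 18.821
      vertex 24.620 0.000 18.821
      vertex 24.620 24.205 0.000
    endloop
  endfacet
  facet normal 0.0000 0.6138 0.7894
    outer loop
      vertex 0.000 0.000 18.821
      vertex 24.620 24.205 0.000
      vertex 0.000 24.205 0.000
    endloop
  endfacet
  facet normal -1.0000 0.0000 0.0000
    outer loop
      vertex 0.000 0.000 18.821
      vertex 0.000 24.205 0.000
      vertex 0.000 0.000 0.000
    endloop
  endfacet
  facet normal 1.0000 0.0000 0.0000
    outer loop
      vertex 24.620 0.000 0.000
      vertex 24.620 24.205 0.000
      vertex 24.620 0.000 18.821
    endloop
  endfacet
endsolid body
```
; perimeter-only toolpath
G21 ; units = mm
G90 ; absolute positioning
G28 ; home
; layer 1
G0 Z3.137
G0 X0.000 Y0.000
G1 X24.620 Y0.000
G1 X24.620 Y20.171
G1 X0.000 Y20.171
G1 X0.000 Y0.000
; layer 2
G0 Z6.274
G0 X0.000 Y0.000
G1 X24.620 Y0.000
G1 X24.620 Y16.137
G1 X0.000 Y16.137
G1 X0.000 Y0.000
; layer 3
G0 Z9.411
G0 X0.000 Y0.000
G1 X24.620 Y0.000
G1 X24.620 Y12.102
G1 X0.000 Y12.102
G1 X0.000 Y0.000
; layer 4
G0 Z12.547
G0 X0.000 Y0.000
G1 X24.620 Y0.000
G1 X24.620 Y8.068
G1 X0.000 Y8.068
G1 X0.000 Y0.000
; layer 5
G0 Z15.684
G0 X0.000 Y0.000
G1 X24.620 Y0.000
G1 X24.620 Y4.034
G1 X0.000 Y4.034
G1 X0.000 Y0.000
M2 ; end

The solid is a wedge (ramp): 24.6 × 24.2 mm base, rising to 18.8 mm along the y=0 edge and sloping linearly to z=0 at y=24.2. Slicing at Δz = 3.137 mm — 6 equal slices spanning the solid's height, so layer i sits at z = i·h/6 — gives 5 non-empty perimeters. Each is a 4-segment closed polygon; G0 lifts to the layer z and rapids to the start vertex, then G1 traces the edges. The cross-section shrinks linearly with z (the slice at the apex is degenerate and omitted).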